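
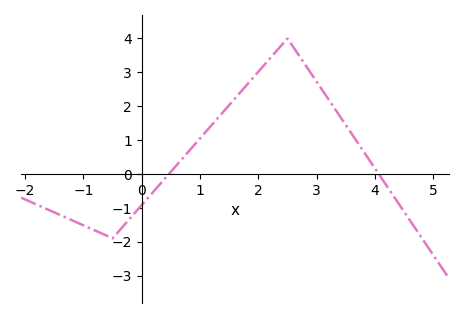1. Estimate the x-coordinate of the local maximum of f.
2.5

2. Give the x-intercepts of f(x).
0.466, 4.06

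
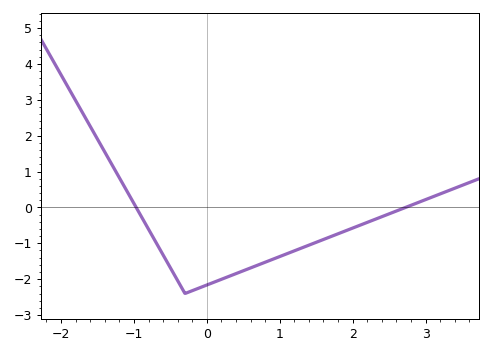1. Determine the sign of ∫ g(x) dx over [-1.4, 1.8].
negative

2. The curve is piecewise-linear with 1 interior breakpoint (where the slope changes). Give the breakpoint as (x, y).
(-0.3, -2.4)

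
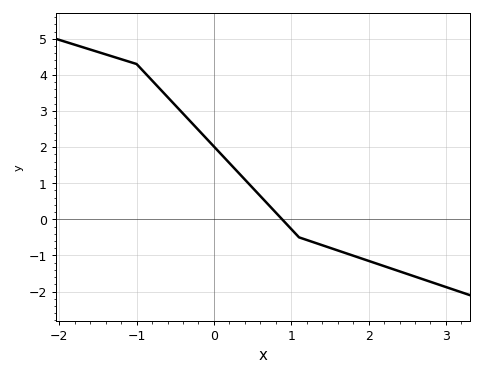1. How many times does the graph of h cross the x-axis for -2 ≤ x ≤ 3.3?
1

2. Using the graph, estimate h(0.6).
0.6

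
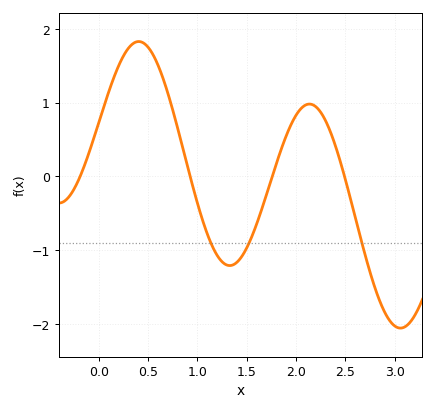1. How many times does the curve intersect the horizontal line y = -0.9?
3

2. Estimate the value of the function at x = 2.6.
-0.6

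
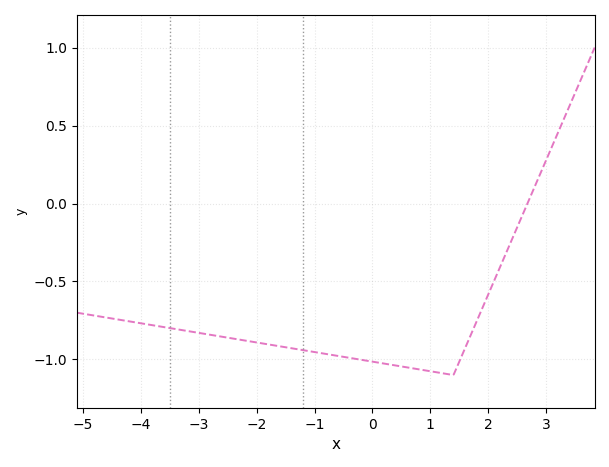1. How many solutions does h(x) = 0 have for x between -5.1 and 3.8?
1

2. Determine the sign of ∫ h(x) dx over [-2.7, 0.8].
negative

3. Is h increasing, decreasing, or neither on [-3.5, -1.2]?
decreasing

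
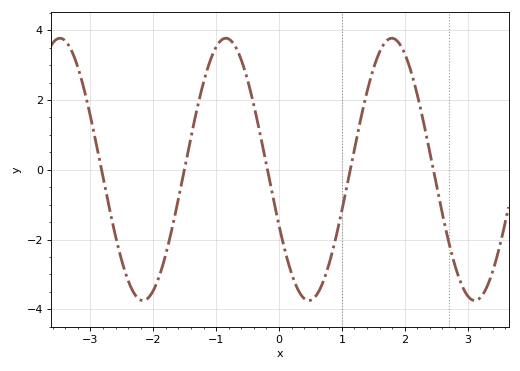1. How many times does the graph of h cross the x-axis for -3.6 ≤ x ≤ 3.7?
5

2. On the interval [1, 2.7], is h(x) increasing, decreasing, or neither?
neither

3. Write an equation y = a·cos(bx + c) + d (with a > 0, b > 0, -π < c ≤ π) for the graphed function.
y = 3.76cos(2.4x + 2) + 0.01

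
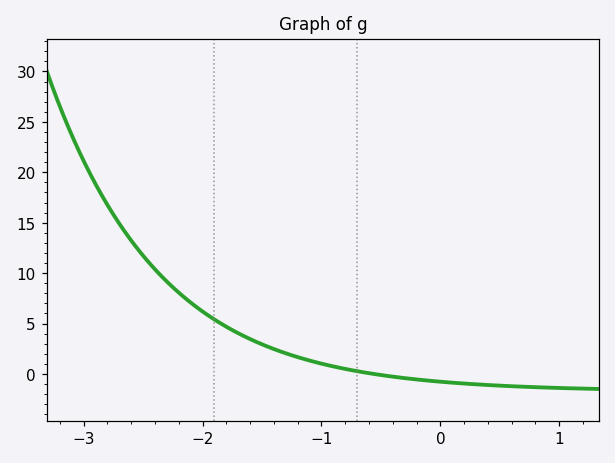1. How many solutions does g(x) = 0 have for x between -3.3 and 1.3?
1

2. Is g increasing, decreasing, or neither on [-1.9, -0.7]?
decreasing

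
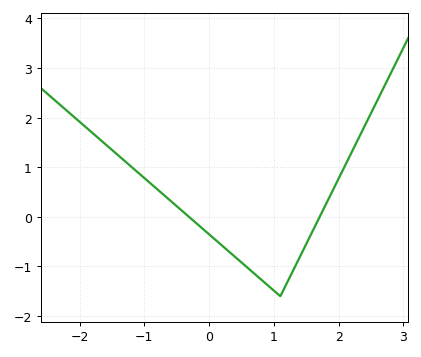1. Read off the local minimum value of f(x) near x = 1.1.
-1.6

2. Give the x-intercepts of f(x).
-0.3, 1.7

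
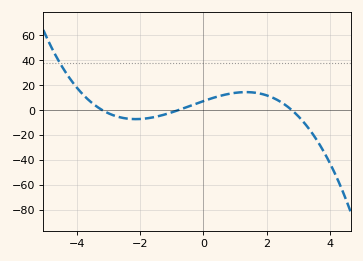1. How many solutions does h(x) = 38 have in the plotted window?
1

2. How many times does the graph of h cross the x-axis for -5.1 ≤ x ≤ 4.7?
3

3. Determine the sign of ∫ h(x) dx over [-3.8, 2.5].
positive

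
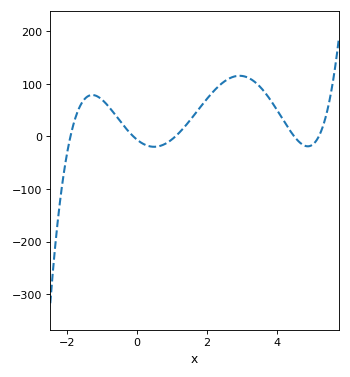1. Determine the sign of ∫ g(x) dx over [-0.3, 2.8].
positive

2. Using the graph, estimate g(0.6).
-20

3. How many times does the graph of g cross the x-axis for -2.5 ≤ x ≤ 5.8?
5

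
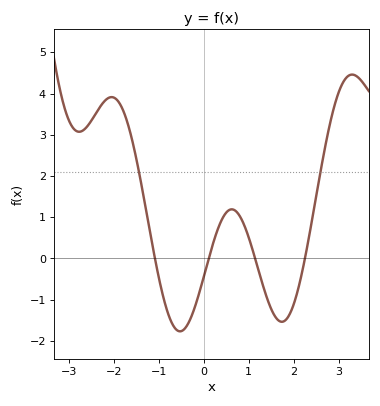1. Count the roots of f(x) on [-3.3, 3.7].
4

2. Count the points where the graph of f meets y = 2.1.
2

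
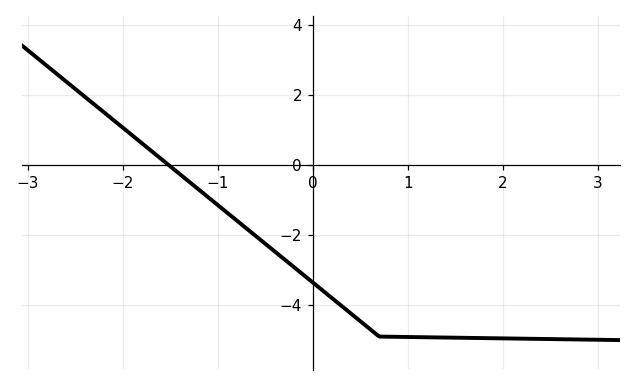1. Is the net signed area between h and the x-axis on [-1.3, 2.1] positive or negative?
negative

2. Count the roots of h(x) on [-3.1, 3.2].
1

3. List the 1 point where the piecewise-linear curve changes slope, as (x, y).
(0.7, -4.9)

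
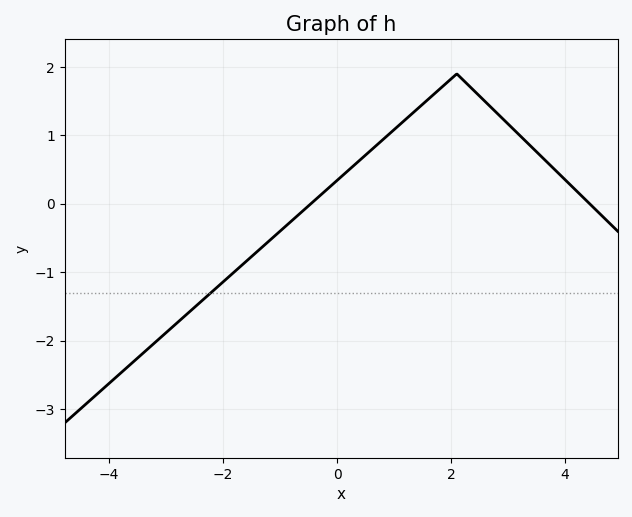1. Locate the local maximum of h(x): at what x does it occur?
2.2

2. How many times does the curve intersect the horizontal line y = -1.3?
1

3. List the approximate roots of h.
-0.4, 4.4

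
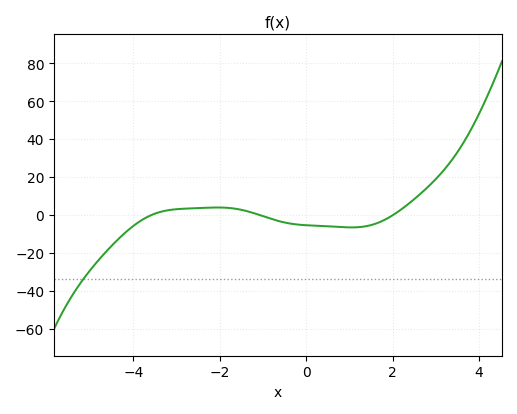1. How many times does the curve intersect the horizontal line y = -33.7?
1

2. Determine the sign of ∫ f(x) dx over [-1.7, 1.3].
negative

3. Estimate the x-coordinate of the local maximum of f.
-2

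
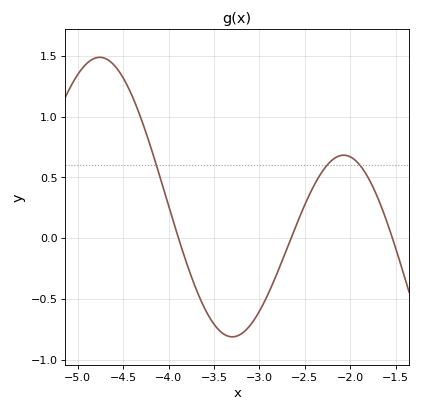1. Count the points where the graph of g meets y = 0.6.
3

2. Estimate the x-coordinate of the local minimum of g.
-3.3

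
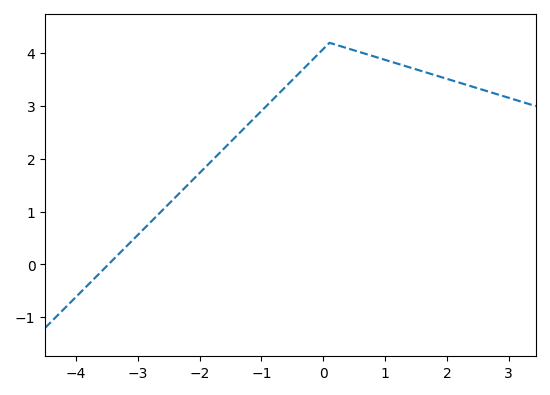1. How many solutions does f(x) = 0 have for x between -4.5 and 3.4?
1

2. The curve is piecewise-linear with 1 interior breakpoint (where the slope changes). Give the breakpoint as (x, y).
(0.1, 4.2)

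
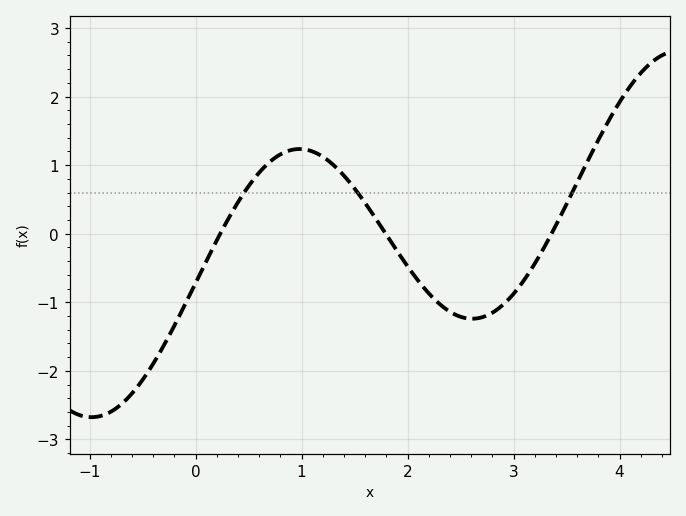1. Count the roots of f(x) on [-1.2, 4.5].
3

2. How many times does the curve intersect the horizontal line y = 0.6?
3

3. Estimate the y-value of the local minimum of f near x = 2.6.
-1.24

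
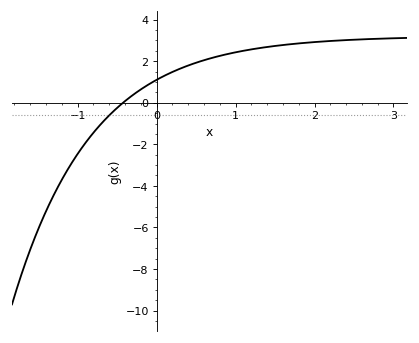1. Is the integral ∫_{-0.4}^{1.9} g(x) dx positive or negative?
positive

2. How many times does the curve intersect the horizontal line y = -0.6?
1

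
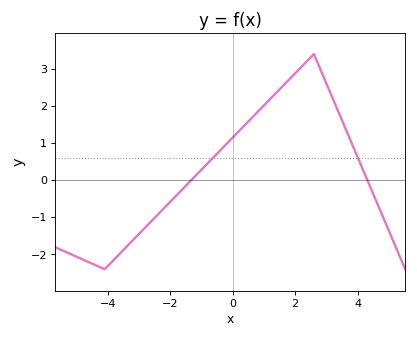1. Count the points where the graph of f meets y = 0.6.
2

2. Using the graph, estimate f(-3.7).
-2.05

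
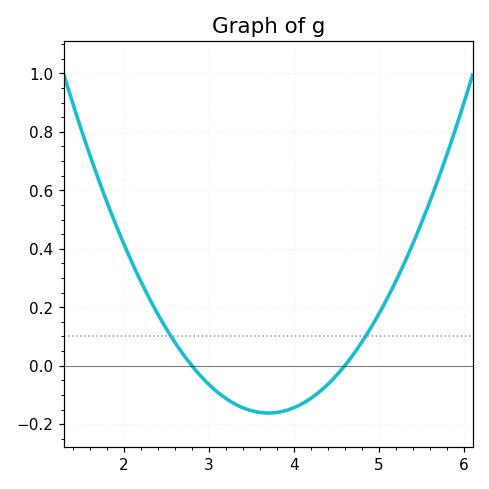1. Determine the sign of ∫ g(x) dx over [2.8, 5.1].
negative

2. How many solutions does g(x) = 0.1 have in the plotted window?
2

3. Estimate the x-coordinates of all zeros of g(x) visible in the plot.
2.8, 4.6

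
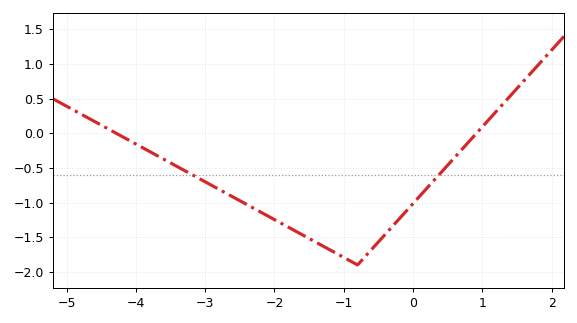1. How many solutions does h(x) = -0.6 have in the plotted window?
2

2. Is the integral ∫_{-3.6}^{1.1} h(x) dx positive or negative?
negative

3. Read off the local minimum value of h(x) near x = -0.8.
-1.9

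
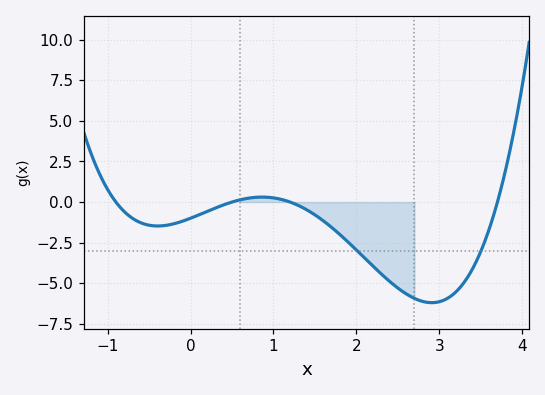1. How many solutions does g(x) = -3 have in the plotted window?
2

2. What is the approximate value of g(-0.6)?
-1.2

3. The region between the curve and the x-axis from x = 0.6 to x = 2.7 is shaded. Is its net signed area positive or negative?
negative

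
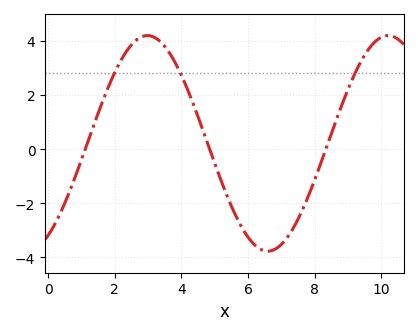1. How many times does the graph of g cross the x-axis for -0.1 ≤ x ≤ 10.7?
3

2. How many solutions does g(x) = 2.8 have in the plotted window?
3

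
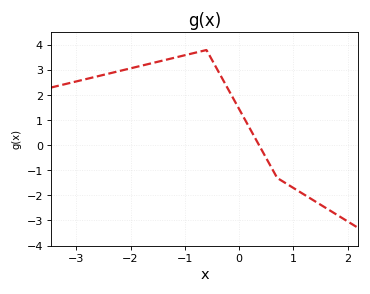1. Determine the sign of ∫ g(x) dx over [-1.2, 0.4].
positive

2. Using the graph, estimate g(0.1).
1.05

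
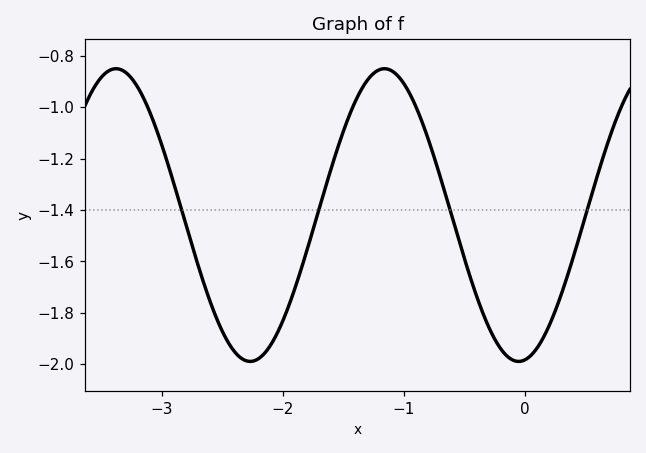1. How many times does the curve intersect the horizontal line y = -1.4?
4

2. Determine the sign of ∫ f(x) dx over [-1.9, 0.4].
negative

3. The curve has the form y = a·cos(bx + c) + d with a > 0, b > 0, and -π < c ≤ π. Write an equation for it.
y = 0.57cos(2.8x - 3) - 1.42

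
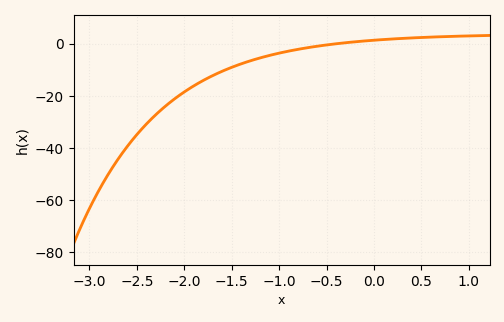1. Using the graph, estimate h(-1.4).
-8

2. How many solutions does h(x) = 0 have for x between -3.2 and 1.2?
1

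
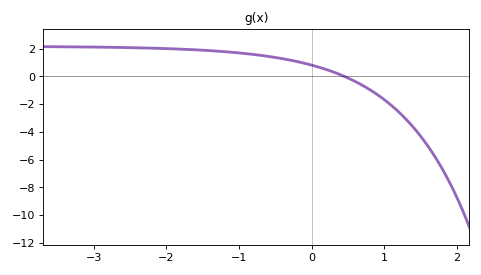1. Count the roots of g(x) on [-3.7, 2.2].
1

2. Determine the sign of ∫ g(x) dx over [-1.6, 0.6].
positive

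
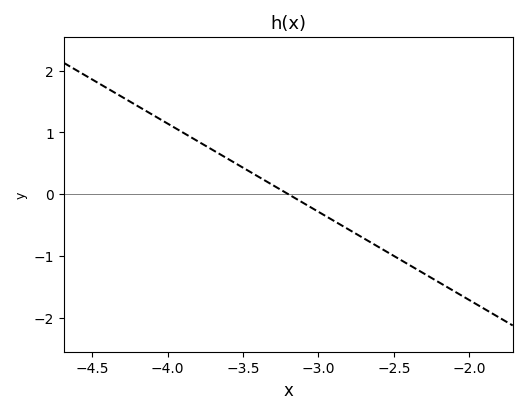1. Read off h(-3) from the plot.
-0.3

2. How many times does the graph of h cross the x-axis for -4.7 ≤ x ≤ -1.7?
1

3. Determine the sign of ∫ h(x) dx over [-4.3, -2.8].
positive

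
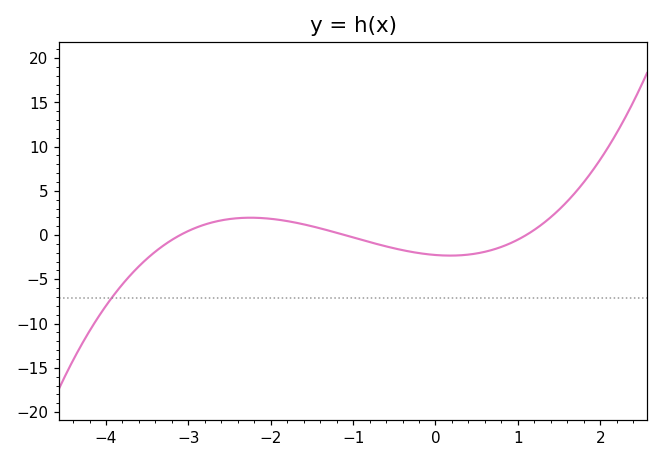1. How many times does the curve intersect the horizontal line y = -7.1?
1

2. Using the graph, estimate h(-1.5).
1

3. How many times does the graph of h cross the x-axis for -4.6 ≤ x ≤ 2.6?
3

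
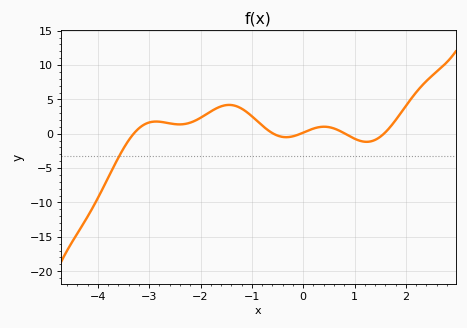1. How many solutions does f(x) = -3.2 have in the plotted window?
1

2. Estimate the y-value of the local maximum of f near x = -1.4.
4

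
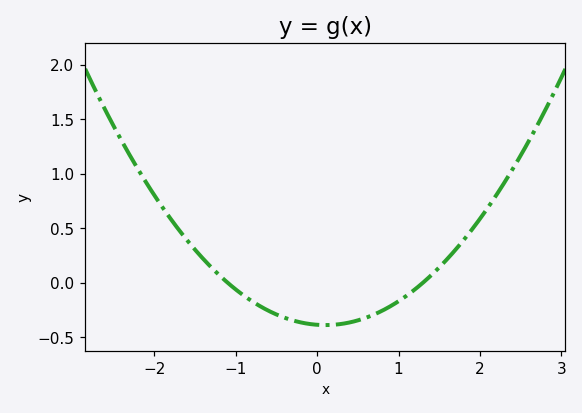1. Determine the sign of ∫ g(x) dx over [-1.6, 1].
negative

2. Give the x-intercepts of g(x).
-1.1, 1.3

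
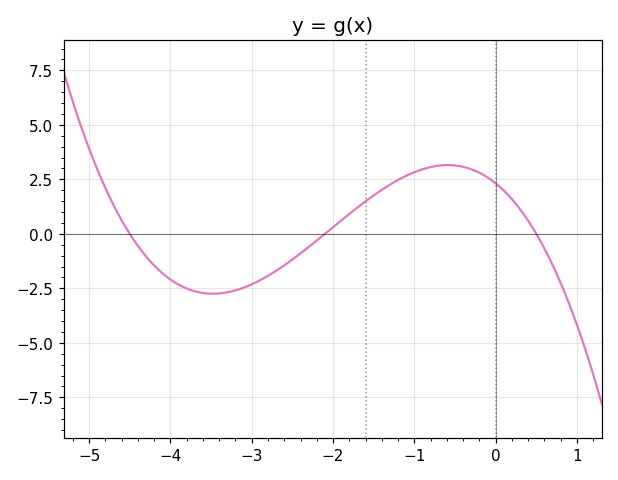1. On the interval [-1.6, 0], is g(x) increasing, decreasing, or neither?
neither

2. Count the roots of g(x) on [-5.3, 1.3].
3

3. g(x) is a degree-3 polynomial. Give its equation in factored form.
y = -0.49(x + 4.5)(x + 2.1)(x - 0.5)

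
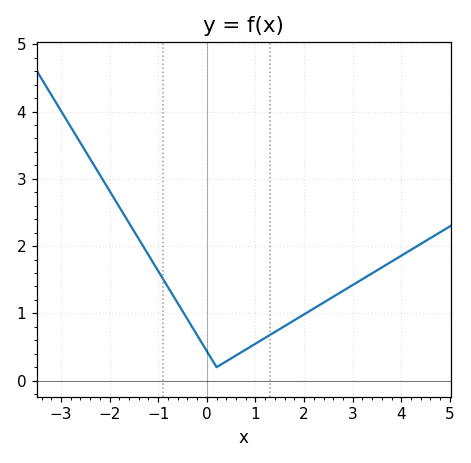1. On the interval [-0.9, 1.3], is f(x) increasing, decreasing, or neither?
neither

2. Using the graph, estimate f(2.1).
1.03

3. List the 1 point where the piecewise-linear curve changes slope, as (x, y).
(0.2, 0.2)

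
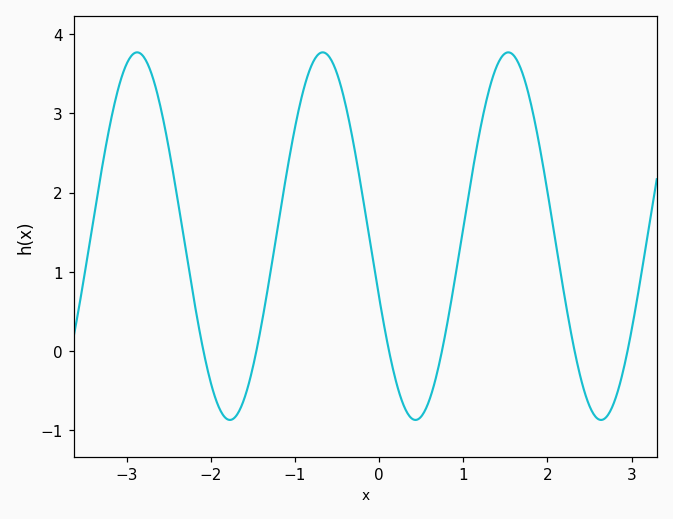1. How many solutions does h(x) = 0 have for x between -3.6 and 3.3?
6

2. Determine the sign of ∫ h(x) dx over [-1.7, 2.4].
positive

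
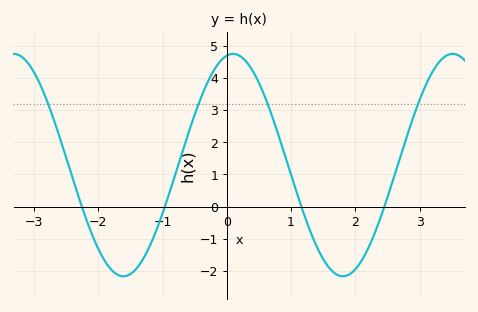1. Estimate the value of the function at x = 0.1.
4.7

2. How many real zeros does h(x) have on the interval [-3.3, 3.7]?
4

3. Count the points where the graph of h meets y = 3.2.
4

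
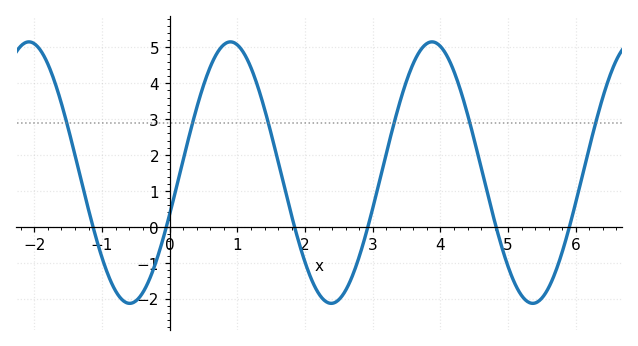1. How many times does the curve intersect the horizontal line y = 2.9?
6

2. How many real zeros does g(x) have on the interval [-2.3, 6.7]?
6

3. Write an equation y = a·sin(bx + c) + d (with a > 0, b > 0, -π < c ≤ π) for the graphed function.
y = 3.64sin(2.1x - 0.32) + 1.51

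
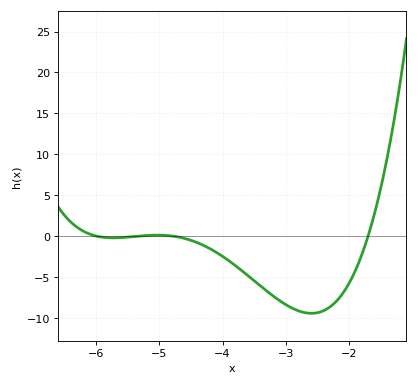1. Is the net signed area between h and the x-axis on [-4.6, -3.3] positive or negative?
negative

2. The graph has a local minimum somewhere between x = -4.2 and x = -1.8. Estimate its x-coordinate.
-2.6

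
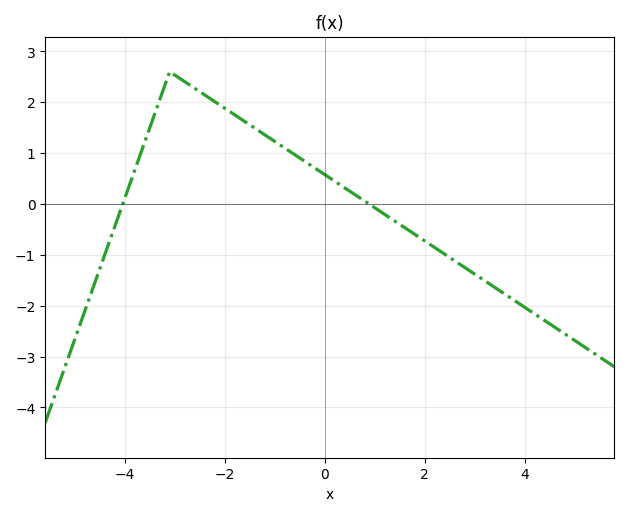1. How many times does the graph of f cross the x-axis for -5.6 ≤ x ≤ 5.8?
2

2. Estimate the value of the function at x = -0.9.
1.2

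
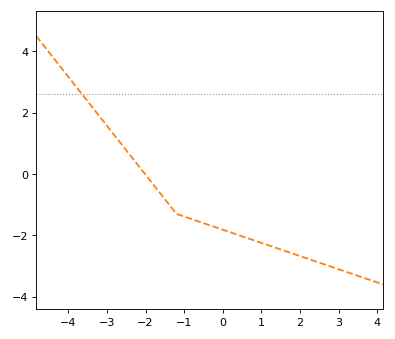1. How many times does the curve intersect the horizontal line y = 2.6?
1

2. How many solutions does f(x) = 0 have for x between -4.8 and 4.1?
1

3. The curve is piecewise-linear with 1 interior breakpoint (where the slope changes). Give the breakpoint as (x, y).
(-1.2, -1.3)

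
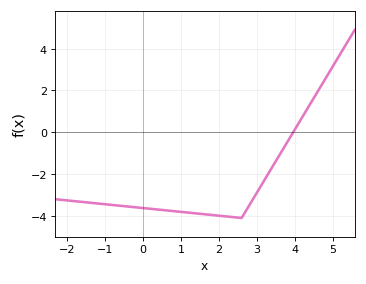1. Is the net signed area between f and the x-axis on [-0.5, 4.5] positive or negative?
negative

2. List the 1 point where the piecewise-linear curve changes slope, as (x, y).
(2.6, -4.1)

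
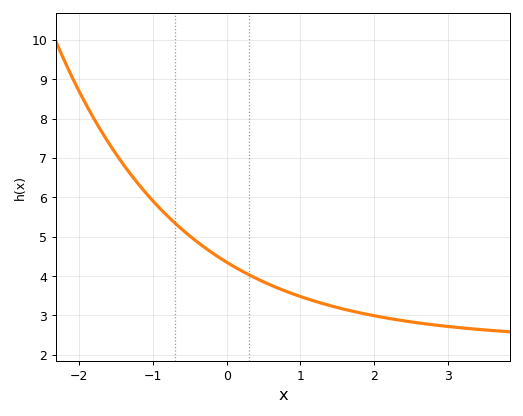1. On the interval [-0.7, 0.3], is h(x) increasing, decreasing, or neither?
decreasing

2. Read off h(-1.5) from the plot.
7.1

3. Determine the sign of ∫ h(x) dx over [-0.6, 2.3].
positive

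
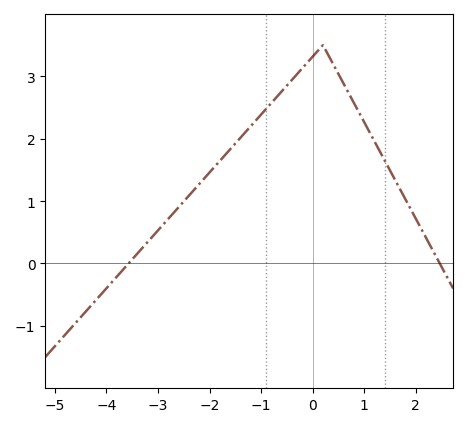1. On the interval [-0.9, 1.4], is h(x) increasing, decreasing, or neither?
neither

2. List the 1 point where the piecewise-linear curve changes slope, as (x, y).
(0.2, 3.5)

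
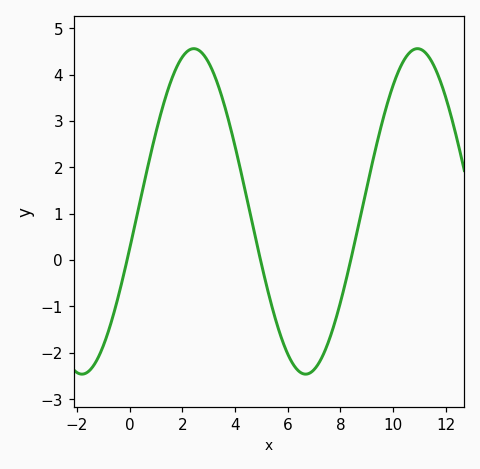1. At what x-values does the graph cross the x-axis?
-0.2, 5, 8.4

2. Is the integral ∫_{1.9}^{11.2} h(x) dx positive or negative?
positive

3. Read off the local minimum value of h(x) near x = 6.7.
-2.5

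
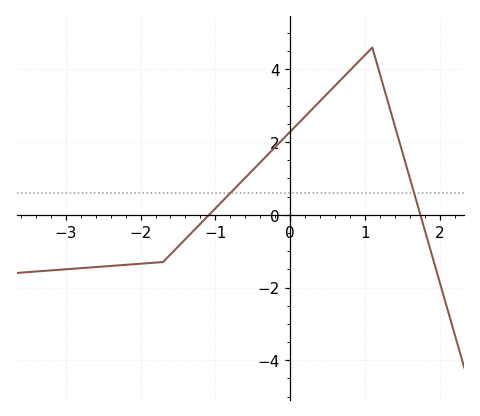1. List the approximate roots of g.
-1.1, 1.7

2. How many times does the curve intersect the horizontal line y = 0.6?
2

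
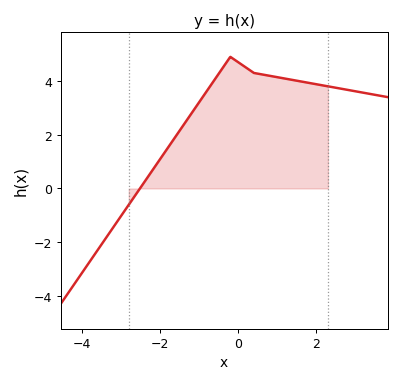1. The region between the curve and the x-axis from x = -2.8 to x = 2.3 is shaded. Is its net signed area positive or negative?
positive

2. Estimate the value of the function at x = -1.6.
2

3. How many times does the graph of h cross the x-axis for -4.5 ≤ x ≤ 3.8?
1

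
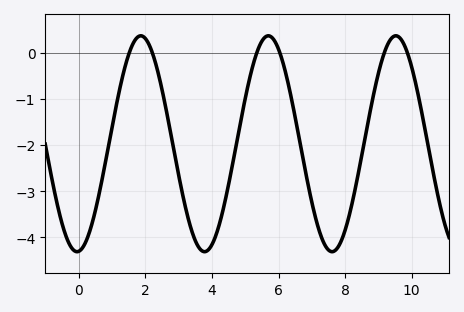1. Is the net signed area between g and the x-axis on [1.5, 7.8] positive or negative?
negative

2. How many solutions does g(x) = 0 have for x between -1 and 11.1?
6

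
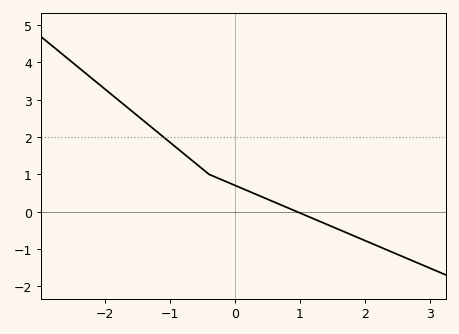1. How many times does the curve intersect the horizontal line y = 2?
1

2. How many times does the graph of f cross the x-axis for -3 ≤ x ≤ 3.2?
1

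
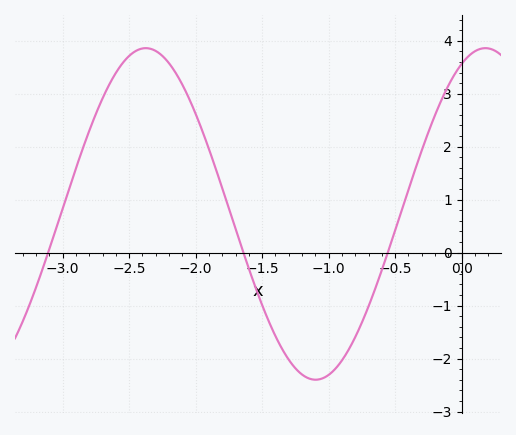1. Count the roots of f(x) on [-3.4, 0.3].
3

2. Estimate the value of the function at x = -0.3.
1.9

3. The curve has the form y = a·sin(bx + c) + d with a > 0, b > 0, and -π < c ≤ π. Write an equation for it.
y = 3.13sin(2.5x + 1.1) + 0.73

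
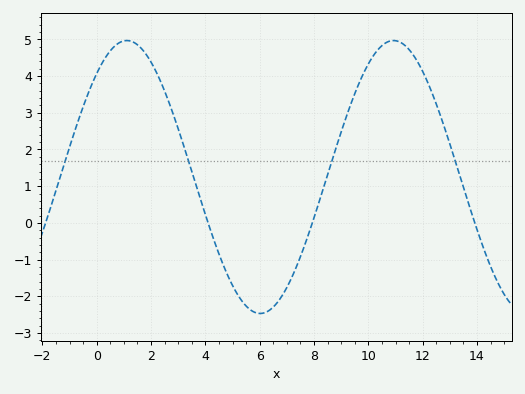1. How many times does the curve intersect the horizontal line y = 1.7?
4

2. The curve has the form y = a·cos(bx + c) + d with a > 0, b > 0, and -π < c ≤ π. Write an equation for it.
y = 3.72cos(0.64x - 0.71) + 1.25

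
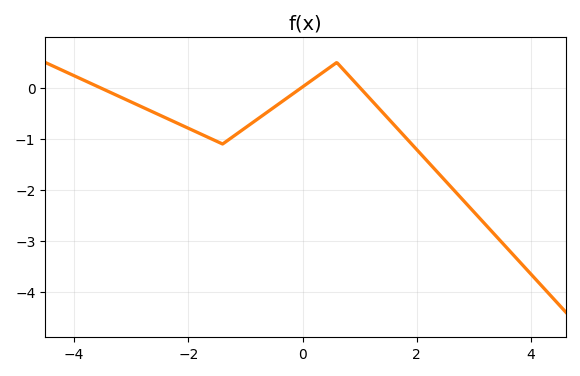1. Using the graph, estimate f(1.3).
-0.355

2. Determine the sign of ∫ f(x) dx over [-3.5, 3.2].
negative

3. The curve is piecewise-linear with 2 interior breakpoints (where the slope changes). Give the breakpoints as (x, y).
(-1.4, -1.1); (0.6, 0.5)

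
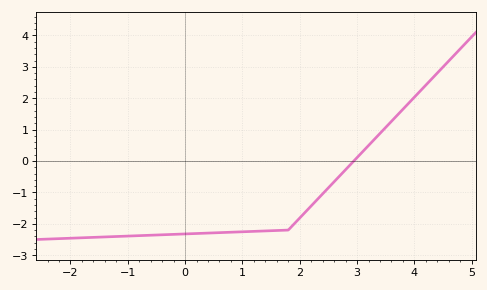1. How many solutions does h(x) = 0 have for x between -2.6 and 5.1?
1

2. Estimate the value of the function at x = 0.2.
-2.31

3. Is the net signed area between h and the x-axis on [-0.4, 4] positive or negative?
negative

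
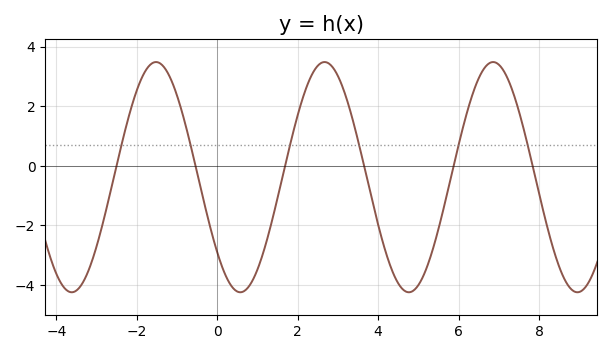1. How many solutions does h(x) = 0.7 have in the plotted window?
6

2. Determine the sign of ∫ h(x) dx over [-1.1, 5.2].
negative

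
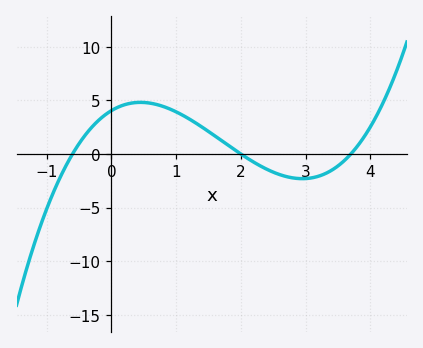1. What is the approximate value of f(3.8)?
0.5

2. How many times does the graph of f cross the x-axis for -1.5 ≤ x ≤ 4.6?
3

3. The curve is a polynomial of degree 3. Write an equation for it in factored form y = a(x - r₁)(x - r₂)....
y = 0.91(x + 0.6)(x - 2)(x - 3.7)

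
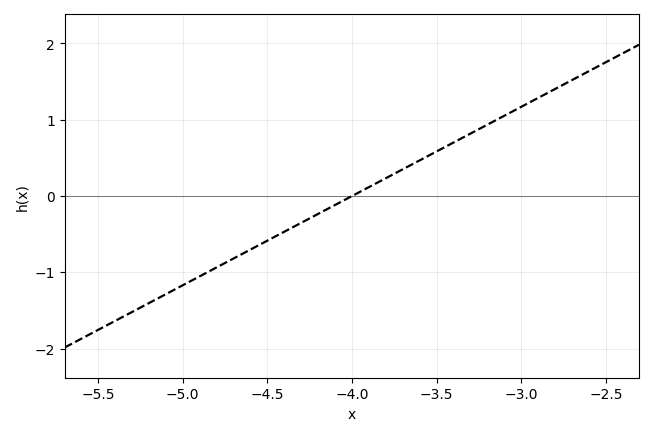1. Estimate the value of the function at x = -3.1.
1.05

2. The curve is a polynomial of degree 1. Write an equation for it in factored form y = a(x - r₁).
y = 1.17(x + 4)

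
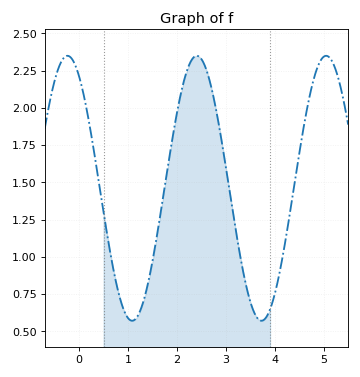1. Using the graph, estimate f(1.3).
0.685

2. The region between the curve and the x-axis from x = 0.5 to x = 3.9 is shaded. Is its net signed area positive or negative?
positive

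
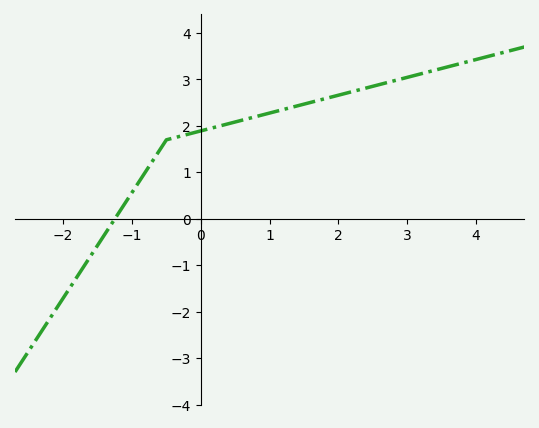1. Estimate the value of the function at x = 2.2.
2.7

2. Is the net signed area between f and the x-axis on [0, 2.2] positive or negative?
positive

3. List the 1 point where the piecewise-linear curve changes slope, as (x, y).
(-0.5, 1.7)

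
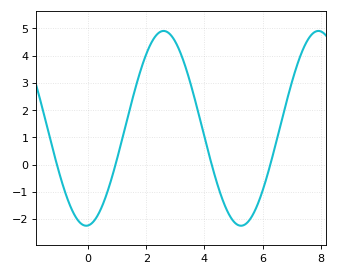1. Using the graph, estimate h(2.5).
4.89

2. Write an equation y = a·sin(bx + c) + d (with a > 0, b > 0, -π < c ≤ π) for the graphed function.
y = 3.58sin(1.18x - 1.49) + 1.33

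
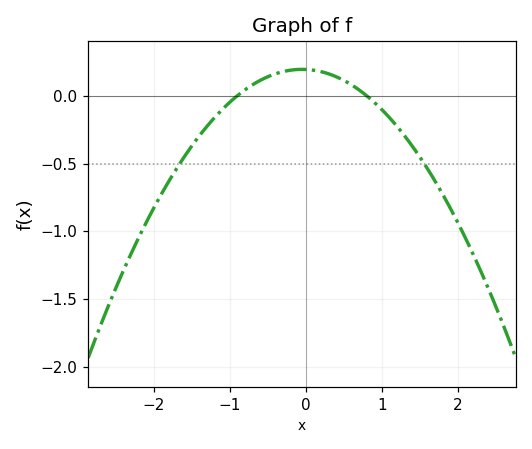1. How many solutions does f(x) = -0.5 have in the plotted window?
2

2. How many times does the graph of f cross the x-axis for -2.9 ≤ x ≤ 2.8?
2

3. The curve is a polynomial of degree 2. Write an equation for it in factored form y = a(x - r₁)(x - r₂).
y = -0.27(x + 0.9)(x - 0.8)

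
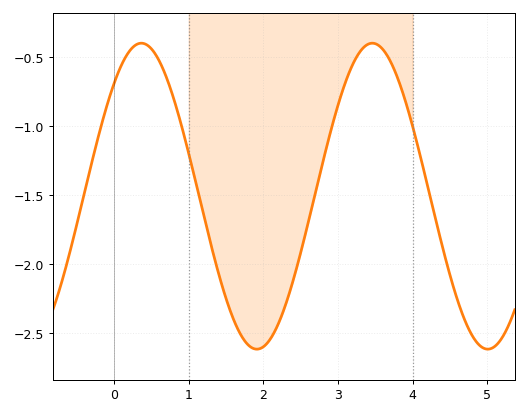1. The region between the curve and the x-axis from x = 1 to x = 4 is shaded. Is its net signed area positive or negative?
negative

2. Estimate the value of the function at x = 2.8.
-1.26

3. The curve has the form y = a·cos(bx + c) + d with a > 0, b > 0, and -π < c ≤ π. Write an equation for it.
y = 1.11cos(2.03x - 0.742) - 1.51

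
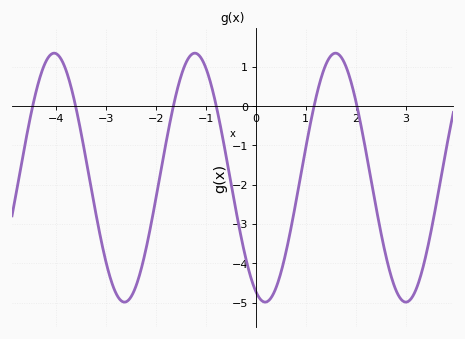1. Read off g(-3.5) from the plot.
-0.666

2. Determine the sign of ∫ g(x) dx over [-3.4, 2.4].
negative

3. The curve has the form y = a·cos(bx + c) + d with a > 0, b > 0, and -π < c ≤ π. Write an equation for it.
y = 3.17cos(2.23x + 2.72) - 1.82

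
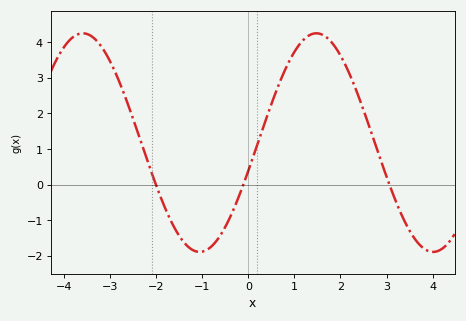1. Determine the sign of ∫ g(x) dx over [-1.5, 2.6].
positive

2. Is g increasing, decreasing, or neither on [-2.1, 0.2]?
neither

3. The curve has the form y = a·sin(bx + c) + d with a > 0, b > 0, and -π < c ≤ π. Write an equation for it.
y = 3.07sin(1.24x - 0.262) + 1.18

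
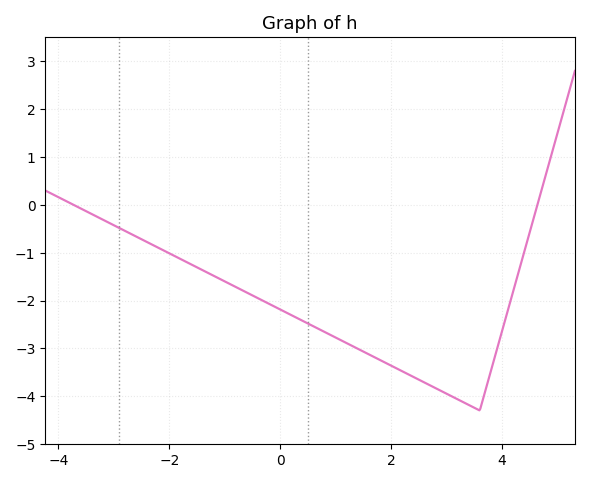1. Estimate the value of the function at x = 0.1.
-2.25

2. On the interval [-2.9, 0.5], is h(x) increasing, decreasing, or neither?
decreasing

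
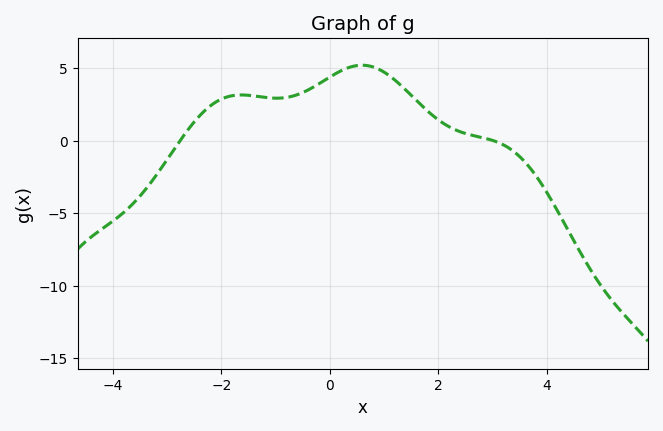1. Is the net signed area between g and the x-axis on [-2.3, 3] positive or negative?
positive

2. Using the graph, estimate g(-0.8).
3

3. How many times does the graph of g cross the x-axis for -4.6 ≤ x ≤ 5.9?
2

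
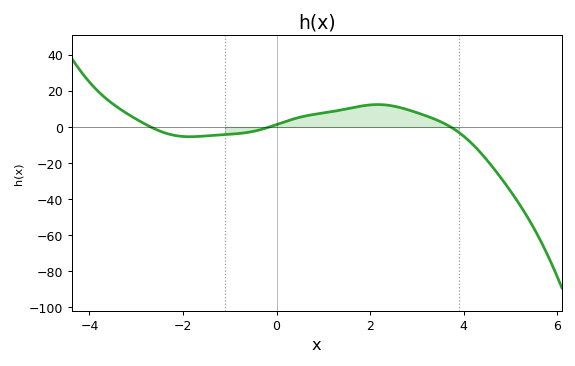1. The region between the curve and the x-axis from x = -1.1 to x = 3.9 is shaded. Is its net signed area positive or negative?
positive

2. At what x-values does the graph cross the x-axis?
-2.69, -0.152, 3.72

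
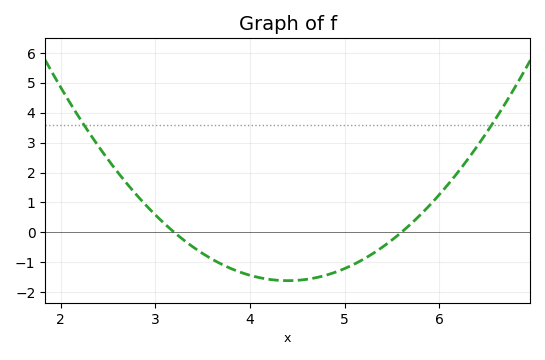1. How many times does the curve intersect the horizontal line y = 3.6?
2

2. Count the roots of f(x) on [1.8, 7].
2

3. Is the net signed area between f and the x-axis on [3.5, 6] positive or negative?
negative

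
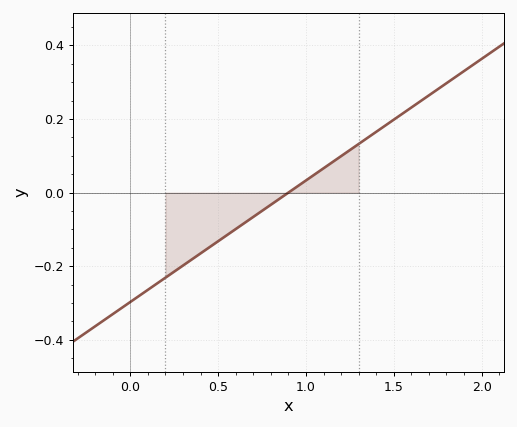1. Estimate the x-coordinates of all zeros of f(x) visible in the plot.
0.9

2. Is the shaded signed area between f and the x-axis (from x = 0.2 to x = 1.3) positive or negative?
negative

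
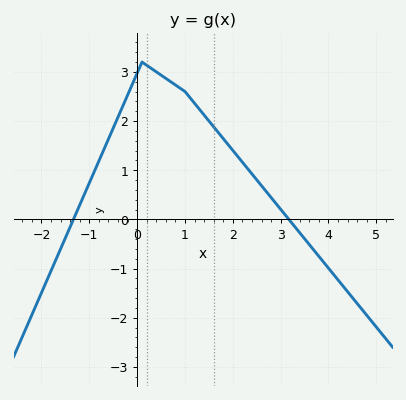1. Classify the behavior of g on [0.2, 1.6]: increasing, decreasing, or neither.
decreasing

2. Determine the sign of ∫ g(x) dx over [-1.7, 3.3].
positive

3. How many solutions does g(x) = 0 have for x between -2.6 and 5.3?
2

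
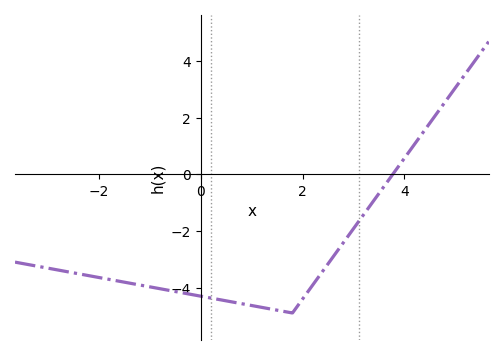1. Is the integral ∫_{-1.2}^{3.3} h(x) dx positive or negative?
negative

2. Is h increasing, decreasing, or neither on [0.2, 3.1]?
neither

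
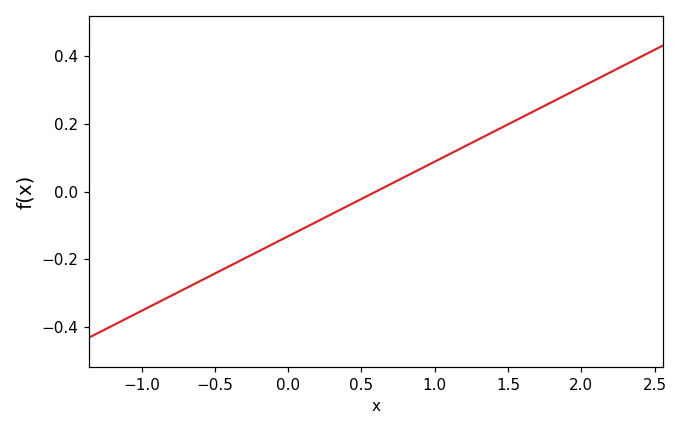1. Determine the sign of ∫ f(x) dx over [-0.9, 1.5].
negative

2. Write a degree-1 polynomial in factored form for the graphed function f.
y = 0.22(x - 0.6)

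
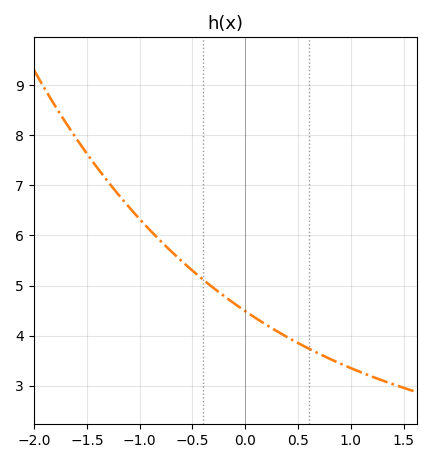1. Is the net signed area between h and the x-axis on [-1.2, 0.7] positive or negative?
positive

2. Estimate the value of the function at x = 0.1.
4.35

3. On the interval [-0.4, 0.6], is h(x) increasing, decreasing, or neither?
decreasing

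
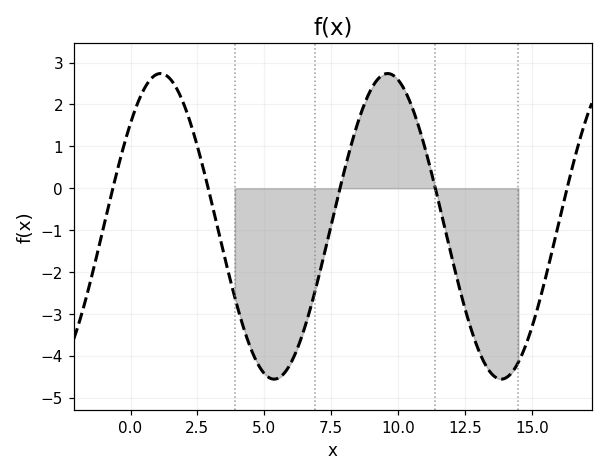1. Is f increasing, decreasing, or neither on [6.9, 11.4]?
neither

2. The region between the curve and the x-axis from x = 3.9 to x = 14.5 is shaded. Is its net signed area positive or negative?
negative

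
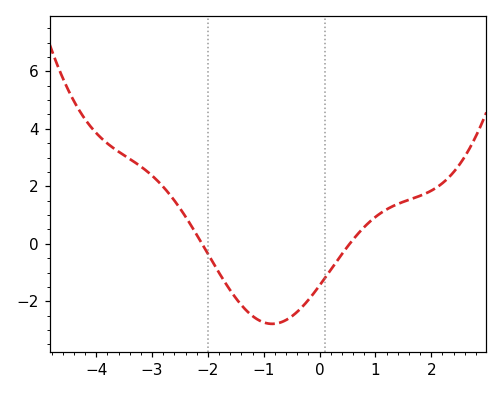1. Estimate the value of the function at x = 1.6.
1.6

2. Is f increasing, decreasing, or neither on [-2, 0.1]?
neither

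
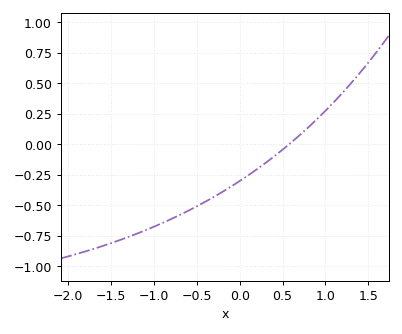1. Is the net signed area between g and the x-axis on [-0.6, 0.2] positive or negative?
negative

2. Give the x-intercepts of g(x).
0.575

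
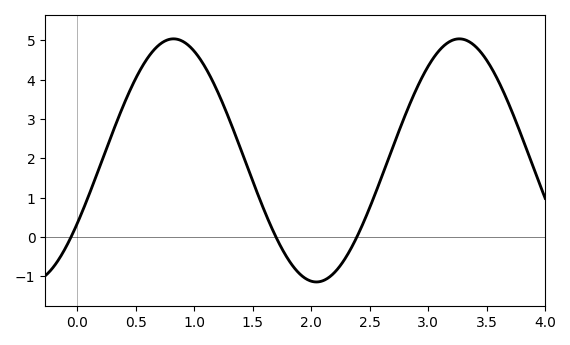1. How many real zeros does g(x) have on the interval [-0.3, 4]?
3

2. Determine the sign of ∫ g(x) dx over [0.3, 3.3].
positive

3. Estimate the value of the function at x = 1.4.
2.21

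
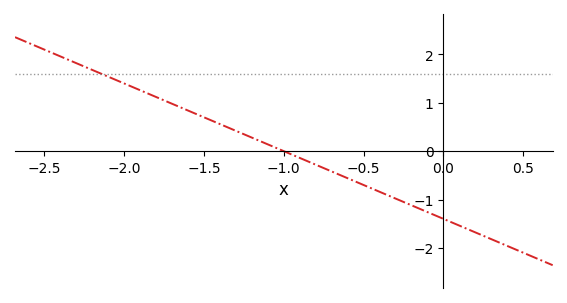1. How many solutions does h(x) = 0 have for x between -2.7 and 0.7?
1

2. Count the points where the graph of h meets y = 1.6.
1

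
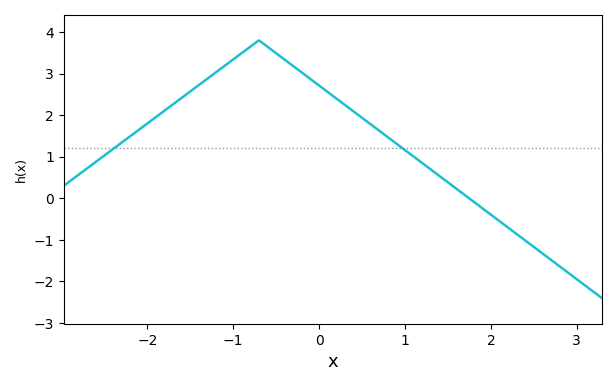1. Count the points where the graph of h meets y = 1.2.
2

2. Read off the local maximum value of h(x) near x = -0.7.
3.8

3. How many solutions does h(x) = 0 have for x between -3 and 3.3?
1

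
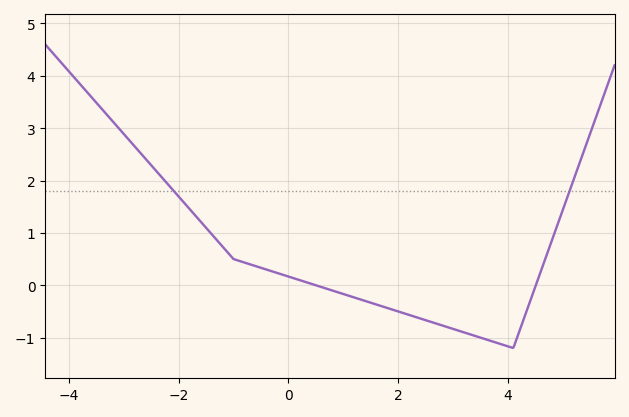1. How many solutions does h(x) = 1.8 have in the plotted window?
2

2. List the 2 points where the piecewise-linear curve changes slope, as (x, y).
(-1, 0.5); (4.1, -1.2)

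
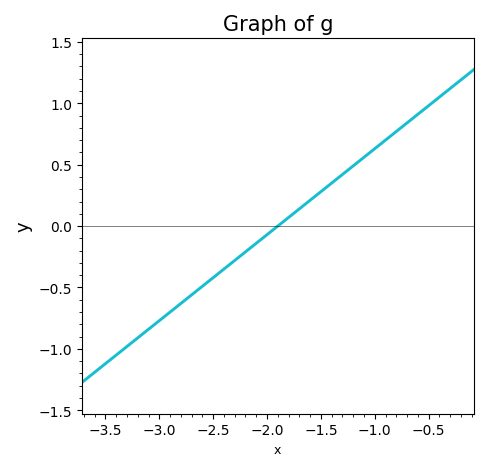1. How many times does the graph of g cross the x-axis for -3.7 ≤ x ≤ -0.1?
1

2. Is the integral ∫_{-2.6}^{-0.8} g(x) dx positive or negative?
positive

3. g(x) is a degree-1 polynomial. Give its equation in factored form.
y = 0.7(x + 1.9)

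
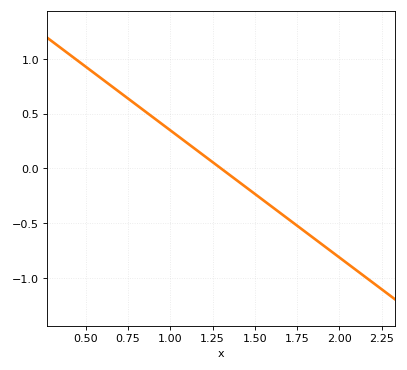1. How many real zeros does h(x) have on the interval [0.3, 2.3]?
1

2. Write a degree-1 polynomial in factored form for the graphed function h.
y = -1.16(x - 1.3)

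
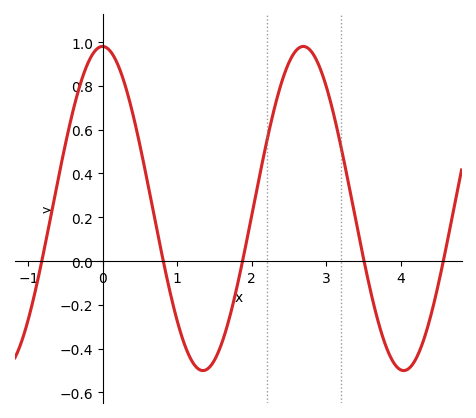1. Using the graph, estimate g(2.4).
0.82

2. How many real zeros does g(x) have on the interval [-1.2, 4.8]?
5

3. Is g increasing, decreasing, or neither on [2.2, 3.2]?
neither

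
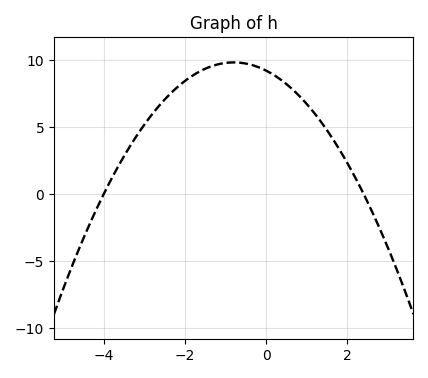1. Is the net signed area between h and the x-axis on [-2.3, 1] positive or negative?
positive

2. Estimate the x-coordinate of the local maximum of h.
-0.8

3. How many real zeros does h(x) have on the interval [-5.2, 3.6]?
2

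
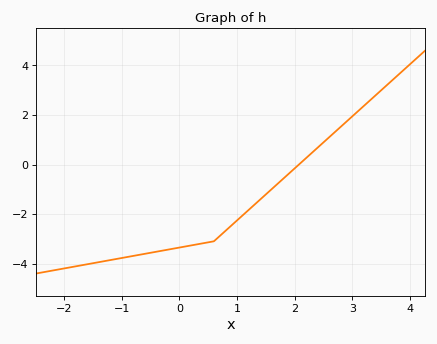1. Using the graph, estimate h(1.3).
-1.63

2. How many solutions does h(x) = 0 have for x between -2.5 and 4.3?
1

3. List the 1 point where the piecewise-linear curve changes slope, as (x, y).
(0.6, -3.1)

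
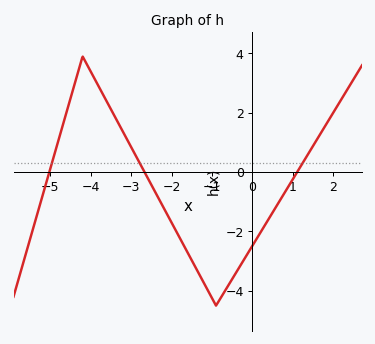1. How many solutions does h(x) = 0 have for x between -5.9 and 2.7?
3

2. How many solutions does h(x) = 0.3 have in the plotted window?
3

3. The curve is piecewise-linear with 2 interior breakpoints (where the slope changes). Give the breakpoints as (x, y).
(-4.2, 3.9); (-0.9, -4.5)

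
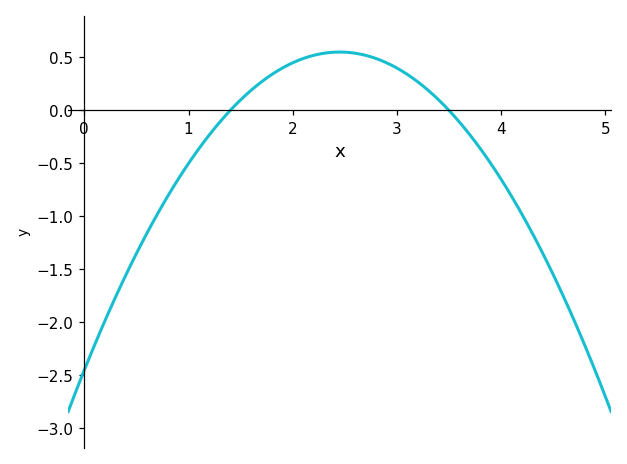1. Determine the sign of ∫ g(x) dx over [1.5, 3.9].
positive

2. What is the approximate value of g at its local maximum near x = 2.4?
0.55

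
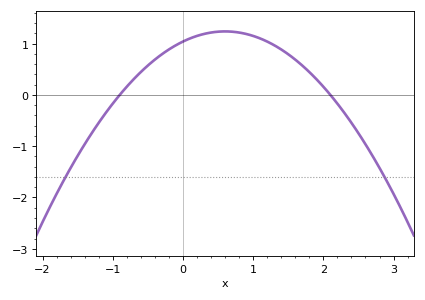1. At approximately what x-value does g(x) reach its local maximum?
0.6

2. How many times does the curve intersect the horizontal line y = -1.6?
2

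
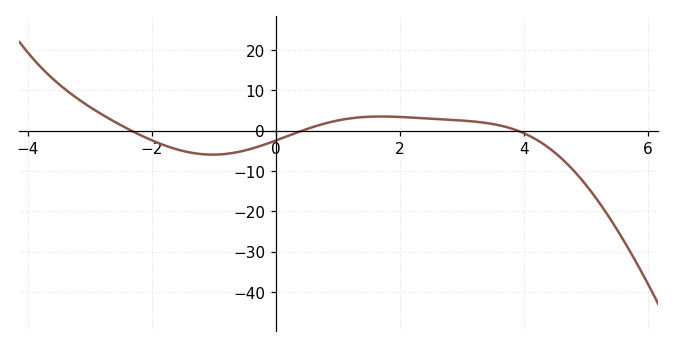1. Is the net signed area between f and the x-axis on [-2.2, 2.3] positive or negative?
negative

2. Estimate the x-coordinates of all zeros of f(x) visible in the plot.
-2.33, 0.429, 3.9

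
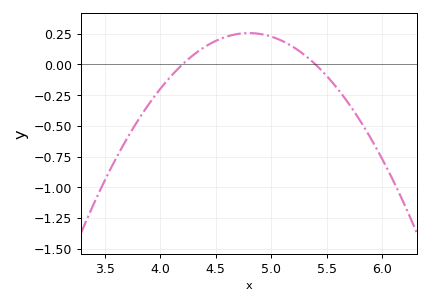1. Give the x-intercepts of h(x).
4.2, 5.4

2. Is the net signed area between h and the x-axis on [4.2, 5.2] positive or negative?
positive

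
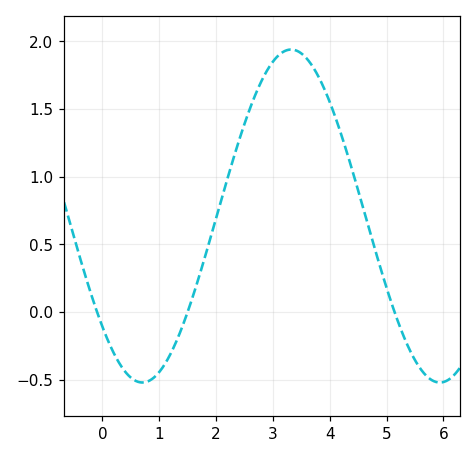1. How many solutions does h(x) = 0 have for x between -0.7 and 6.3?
3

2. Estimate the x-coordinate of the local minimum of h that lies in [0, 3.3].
0.702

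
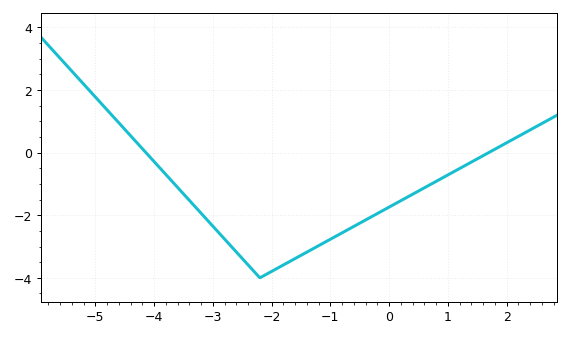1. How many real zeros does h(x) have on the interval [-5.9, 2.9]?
2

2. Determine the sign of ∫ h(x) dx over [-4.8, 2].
negative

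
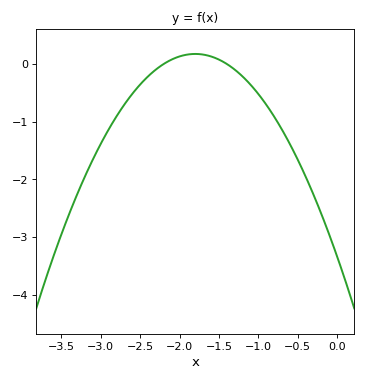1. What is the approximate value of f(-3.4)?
-2.59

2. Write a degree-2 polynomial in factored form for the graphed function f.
y = -1.08(x + 2.2)(x + 1.4)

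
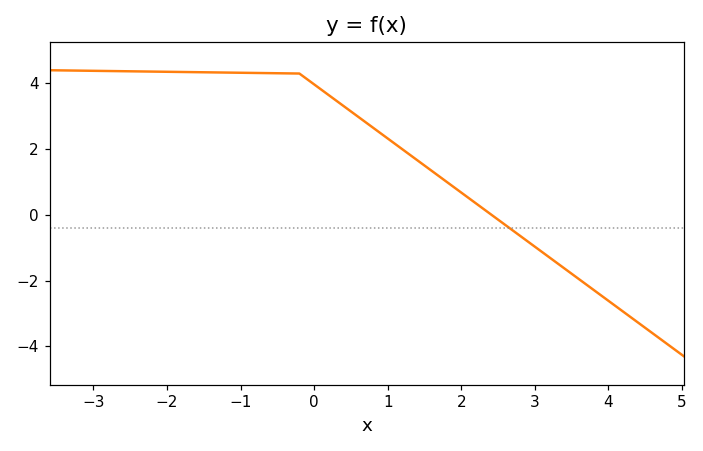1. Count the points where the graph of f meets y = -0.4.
1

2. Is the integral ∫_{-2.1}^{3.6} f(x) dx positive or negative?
positive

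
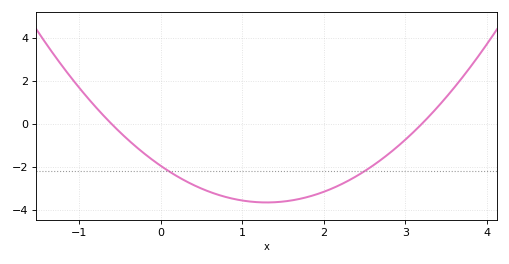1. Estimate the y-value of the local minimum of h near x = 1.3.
-3.6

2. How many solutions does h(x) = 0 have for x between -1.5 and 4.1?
2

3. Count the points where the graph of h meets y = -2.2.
2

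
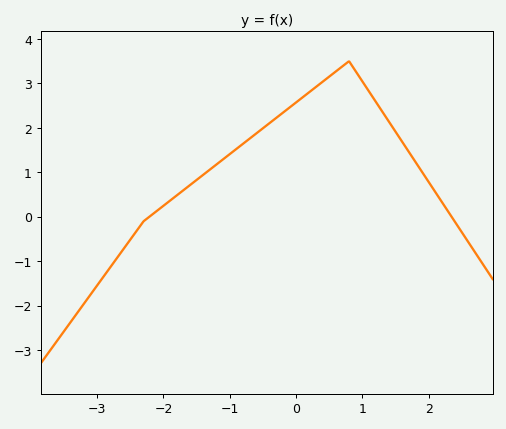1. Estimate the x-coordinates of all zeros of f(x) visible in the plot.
-2.21, 2.35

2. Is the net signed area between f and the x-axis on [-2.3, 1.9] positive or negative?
positive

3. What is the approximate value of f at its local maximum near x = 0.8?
3.5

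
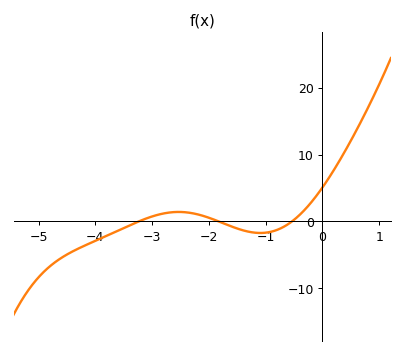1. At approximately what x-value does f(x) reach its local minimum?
-1.09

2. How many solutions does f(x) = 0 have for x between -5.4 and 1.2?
3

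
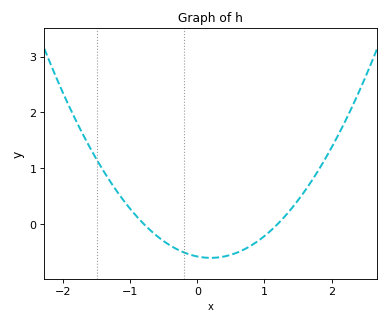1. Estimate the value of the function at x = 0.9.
-0.3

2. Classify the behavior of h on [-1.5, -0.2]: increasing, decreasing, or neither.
decreasing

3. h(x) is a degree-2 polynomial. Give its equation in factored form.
y = 0.61(x + 0.8)(x - 1.2)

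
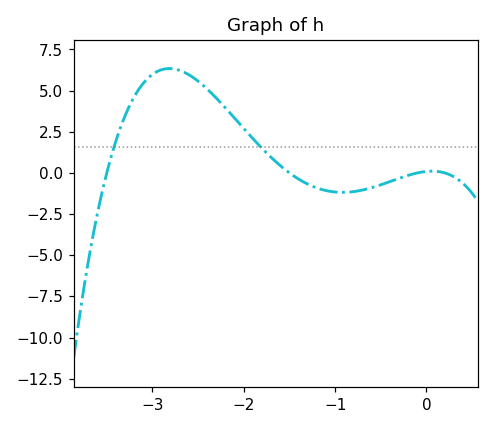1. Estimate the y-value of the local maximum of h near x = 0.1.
0.107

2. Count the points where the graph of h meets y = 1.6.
2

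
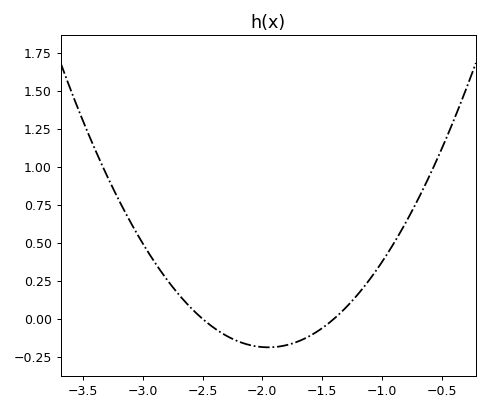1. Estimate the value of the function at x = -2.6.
0.074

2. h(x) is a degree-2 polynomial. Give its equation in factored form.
y = 0.62(x + 2.5)(x + 1.4)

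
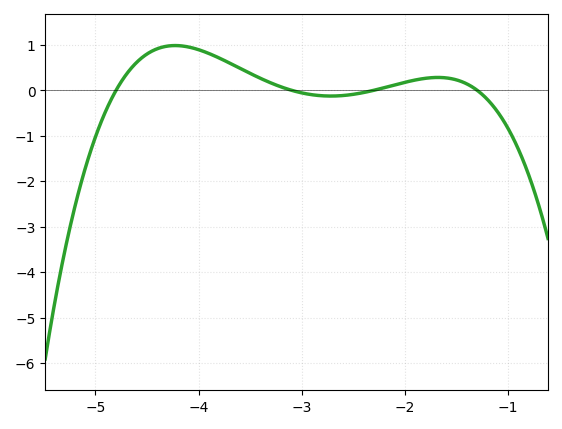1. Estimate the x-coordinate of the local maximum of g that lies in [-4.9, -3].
-4.23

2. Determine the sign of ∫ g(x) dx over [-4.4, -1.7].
positive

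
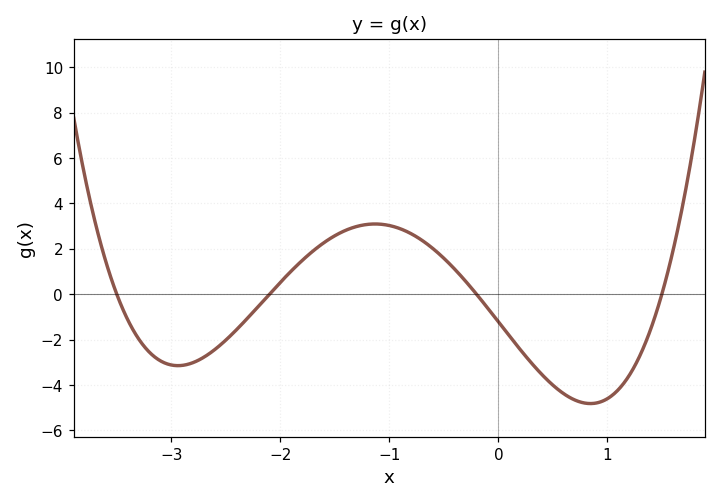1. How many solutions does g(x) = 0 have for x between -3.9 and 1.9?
4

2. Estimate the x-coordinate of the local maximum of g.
-1.1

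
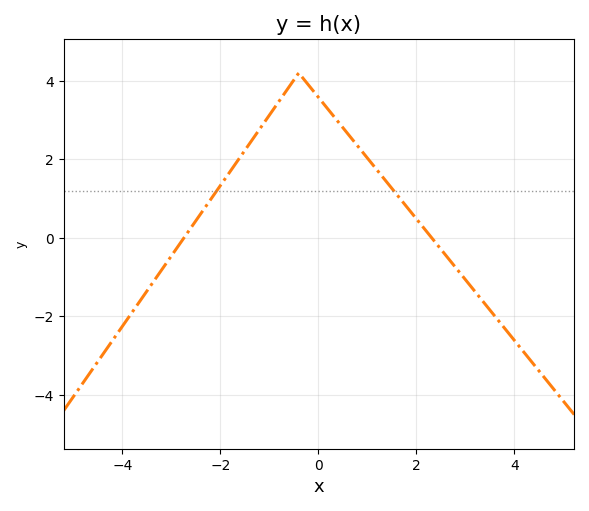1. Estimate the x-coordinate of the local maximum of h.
-0.4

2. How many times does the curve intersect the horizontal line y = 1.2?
2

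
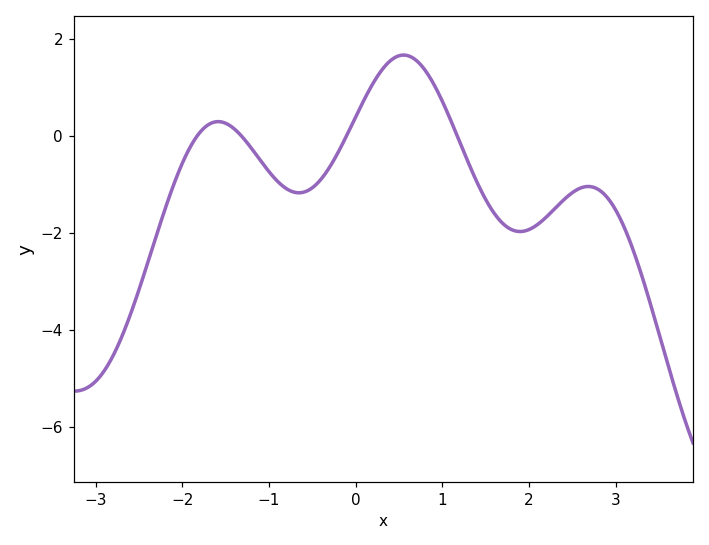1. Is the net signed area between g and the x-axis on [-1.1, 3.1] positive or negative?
negative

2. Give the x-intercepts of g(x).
-1.83, -1.32, -0.106, 1.17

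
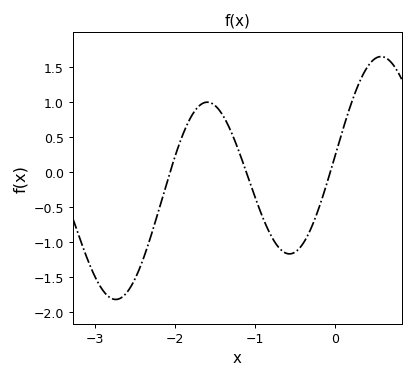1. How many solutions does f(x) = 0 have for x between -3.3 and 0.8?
3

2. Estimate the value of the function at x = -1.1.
-0.03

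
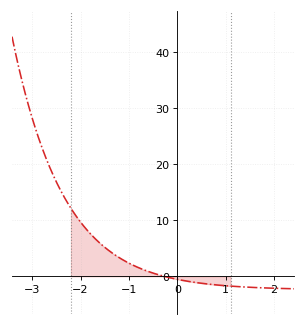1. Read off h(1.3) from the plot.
-2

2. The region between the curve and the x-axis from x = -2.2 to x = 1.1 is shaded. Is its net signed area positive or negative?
positive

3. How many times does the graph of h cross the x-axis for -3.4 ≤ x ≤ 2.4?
1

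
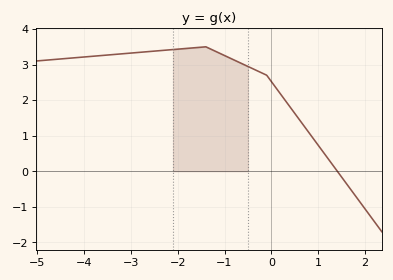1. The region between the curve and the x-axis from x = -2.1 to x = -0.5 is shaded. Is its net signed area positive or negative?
positive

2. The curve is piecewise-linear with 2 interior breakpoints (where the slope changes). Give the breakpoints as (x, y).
(-1.4, 3.5); (-0.1, 2.7)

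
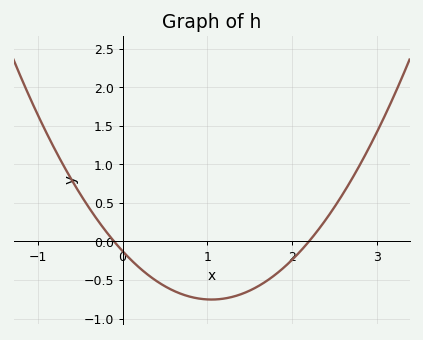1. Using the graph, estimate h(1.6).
-0.6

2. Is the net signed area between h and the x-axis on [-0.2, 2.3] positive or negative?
negative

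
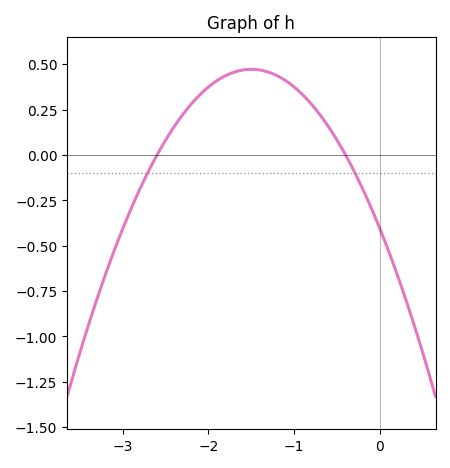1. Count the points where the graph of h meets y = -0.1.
2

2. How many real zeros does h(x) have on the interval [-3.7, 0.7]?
2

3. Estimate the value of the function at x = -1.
0.35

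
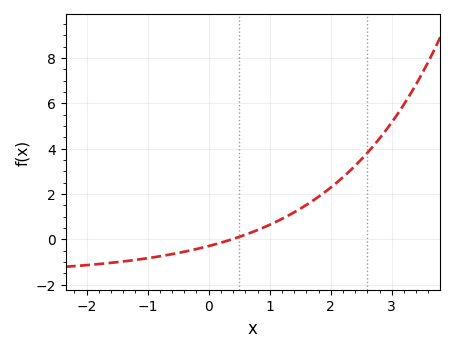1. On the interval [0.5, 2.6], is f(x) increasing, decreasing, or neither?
increasing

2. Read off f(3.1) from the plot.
5.6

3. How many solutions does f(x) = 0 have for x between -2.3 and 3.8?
1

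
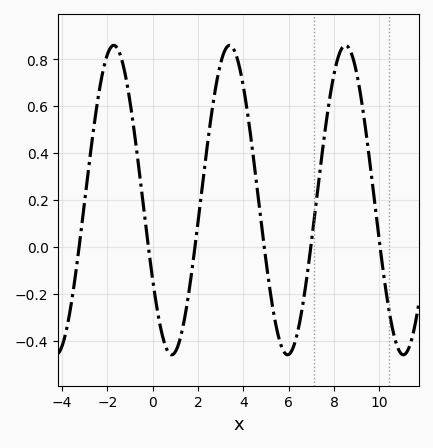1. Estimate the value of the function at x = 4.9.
0.02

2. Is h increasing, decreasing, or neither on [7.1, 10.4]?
neither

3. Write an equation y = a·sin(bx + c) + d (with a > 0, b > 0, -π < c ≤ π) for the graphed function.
y = 0.66sin(1.2x - 2.6) + 0.2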